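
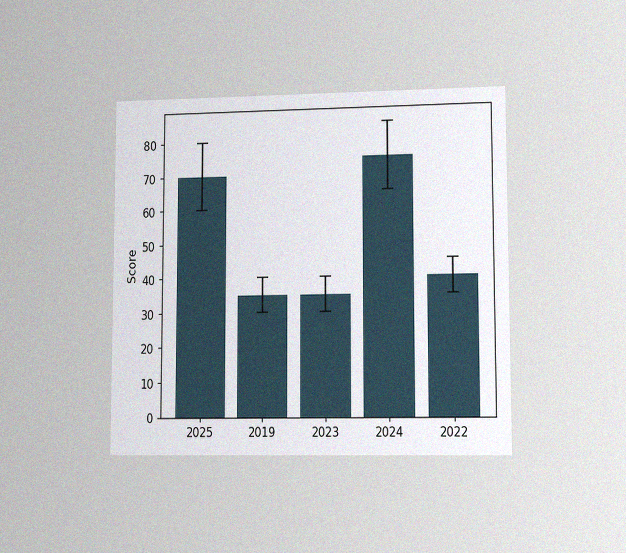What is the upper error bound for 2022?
45

The chart is viewed at a slight angle, with some photo noise. The 2022 bar's upper whisker reaches 45.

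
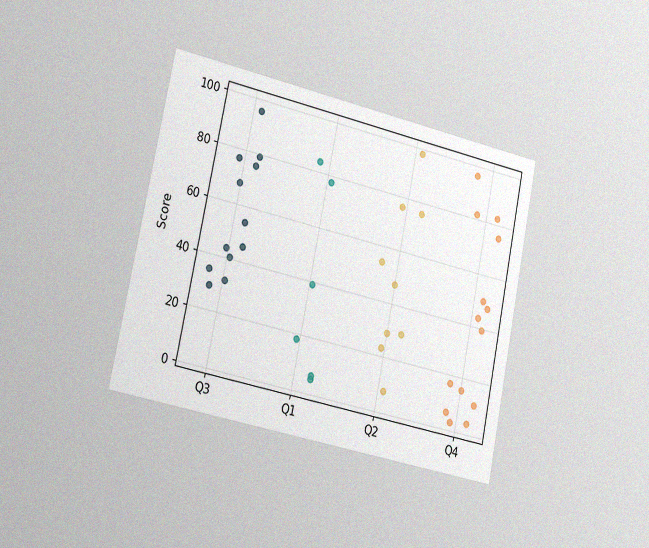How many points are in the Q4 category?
The chart is tilted about 12° clockwise and viewed slightly from the left, with some photo noise. Counting the markers in the Q4 column gives 14.

14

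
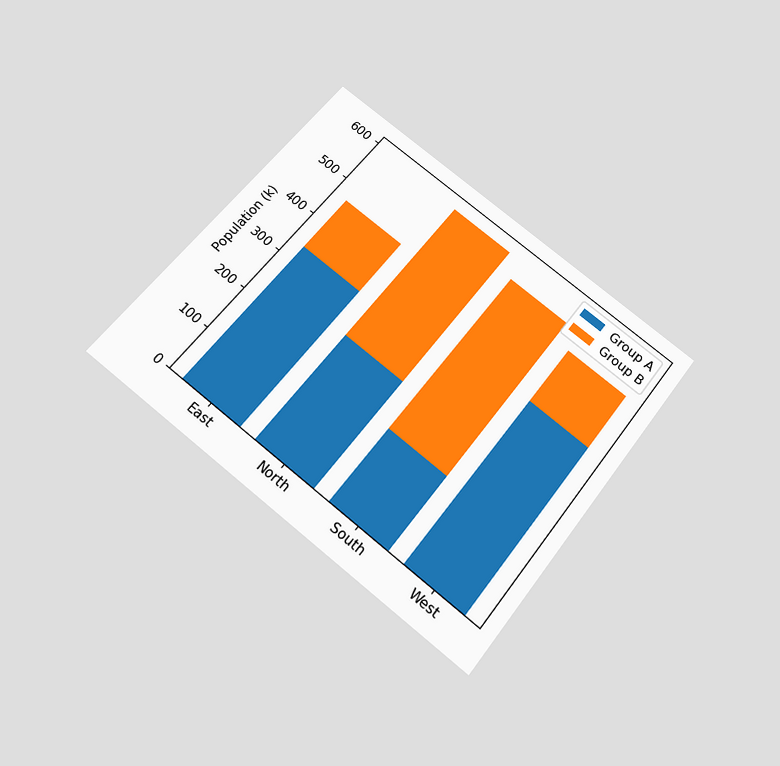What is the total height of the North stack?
588k

The chart is tilted about 38° clockwise and viewed slightly from below. The North stack's top reaches 588k on the y-axis.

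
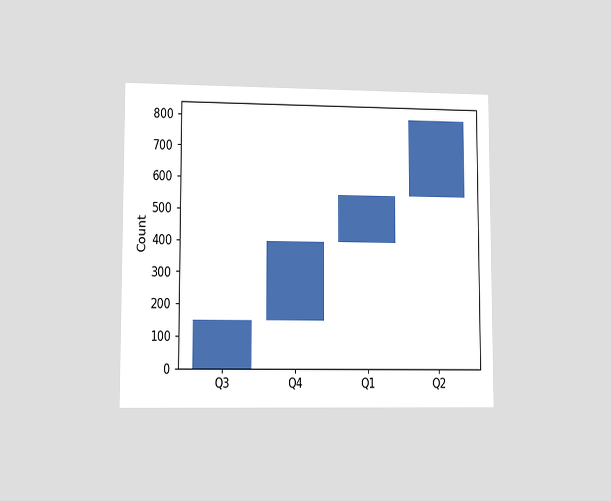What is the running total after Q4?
400

The chart is viewed at a slight angle. After Q4 the running total reaches 400.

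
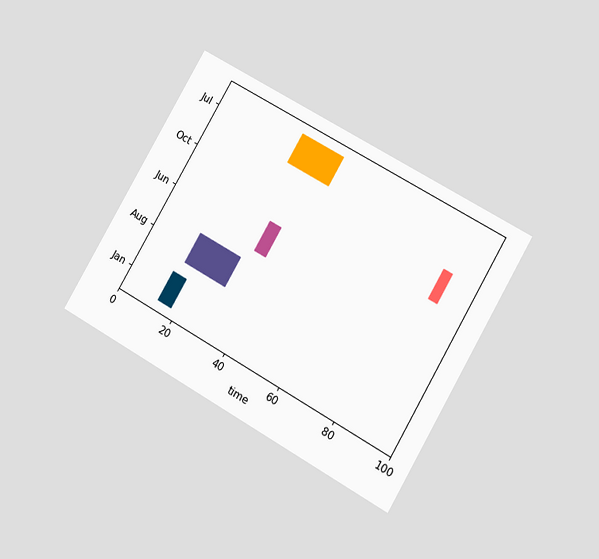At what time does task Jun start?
33

The chart is tilted about 30° clockwise and viewed at a slight angle. The Jun bar begins at t=33.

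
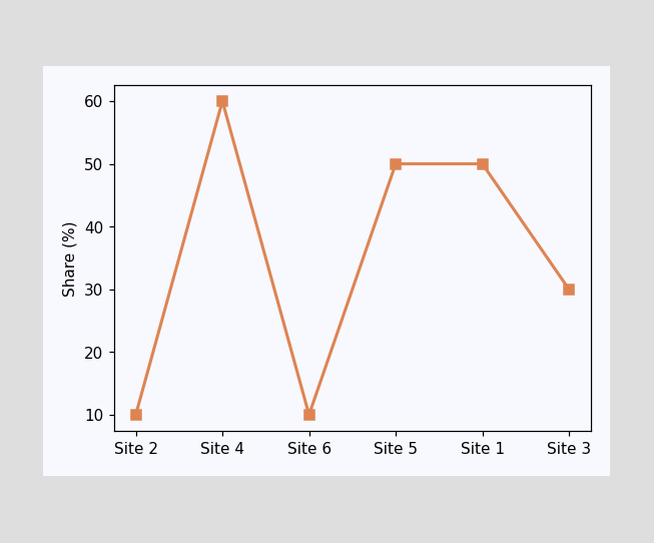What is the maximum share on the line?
The highest point is at Site 4, and reading across to the y-axis gives 60%.

60%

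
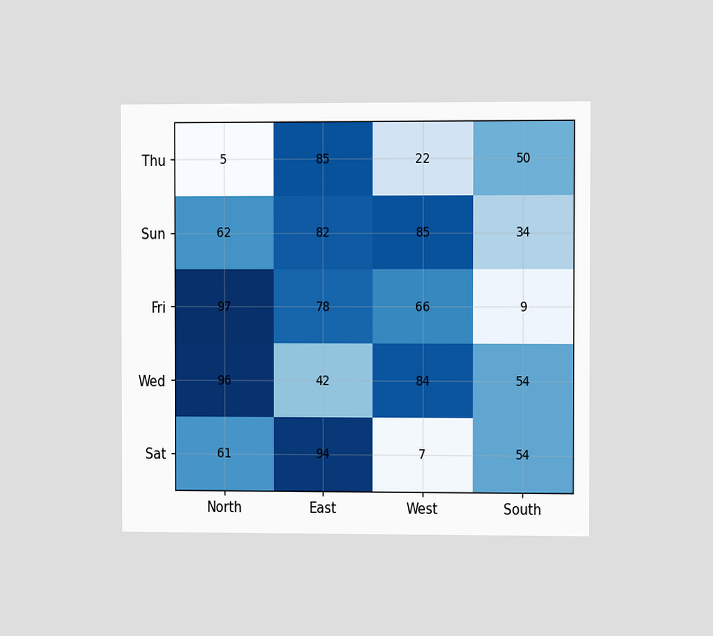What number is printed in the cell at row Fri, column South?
9

The chart is viewed slightly from the right. The (Fri, South) cell reads 9.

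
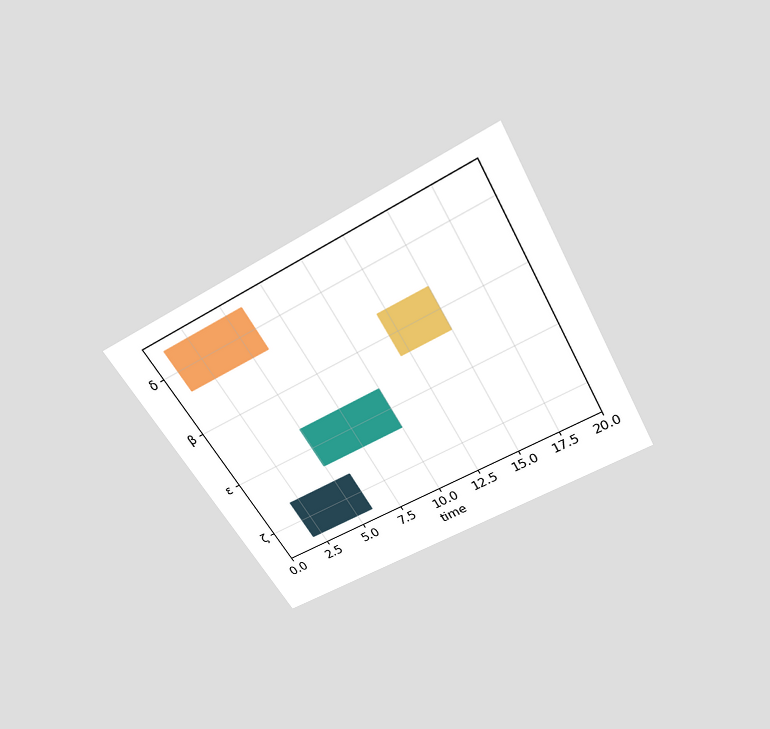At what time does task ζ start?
2

The chart is tilted about 30° counter-clockwise and viewed slightly from above. The ζ bar begins at t=2.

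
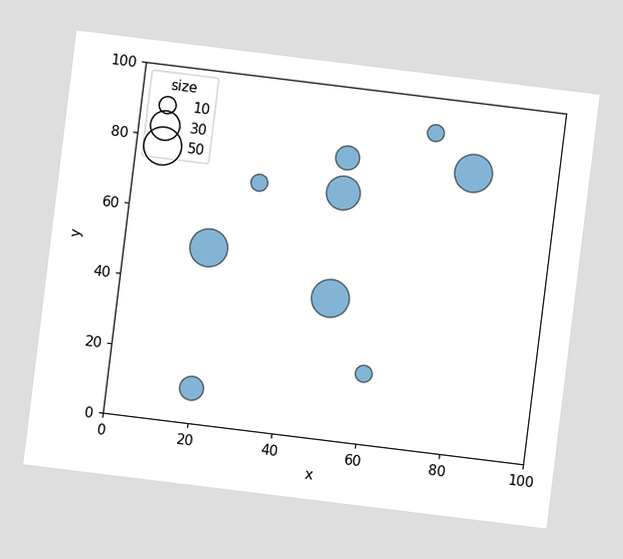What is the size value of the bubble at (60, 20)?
10

The chart is tilted about 7° clockwise. Matching the bubble at (60, 20) against the size legend gives 10.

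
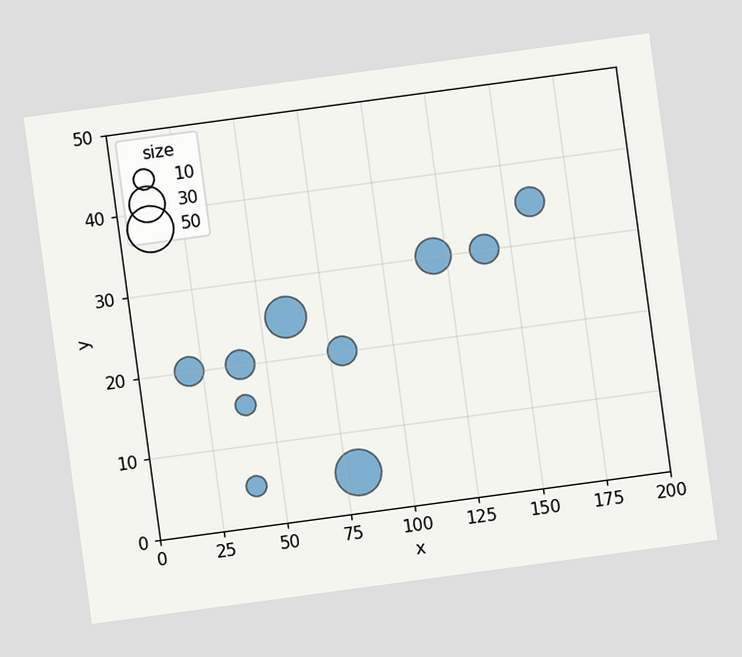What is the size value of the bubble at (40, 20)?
20

The chart is tilted about 8° counter-clockwise. Matching the bubble at (40, 20) against the size legend gives 20.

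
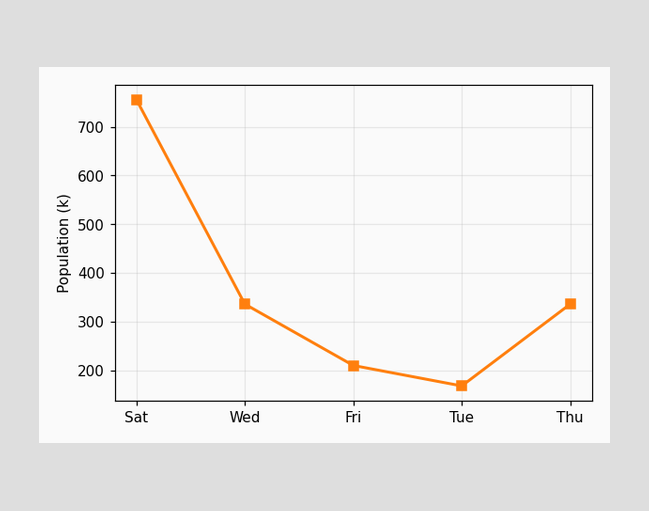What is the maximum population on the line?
The highest point is at Sat, and reading across to the y-axis gives 756k.

756k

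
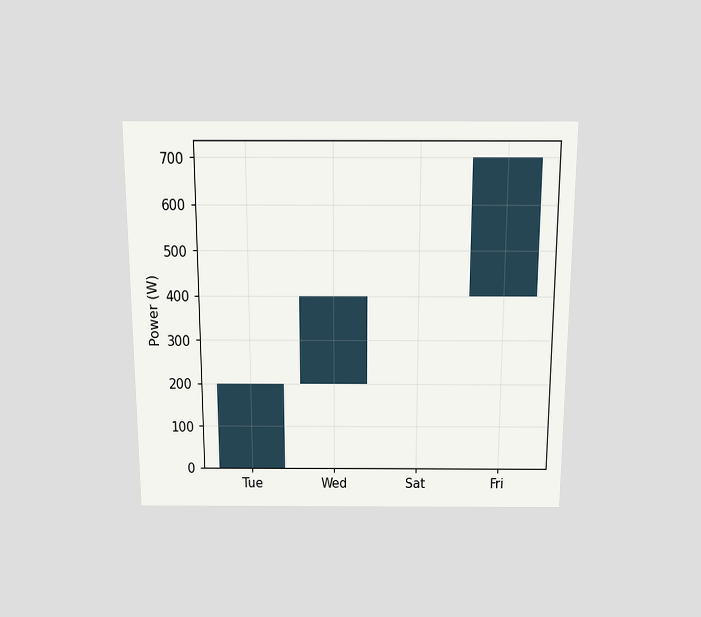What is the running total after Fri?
700W

The chart is viewed slightly from above. After Fri the running total reaches 700W.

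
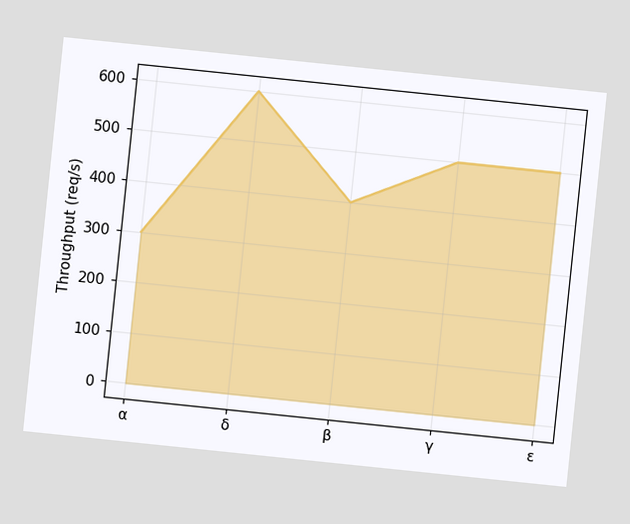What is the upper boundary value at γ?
500req/s

The chart is tilted about 6° clockwise. At γ the upper boundary is at 500req/s.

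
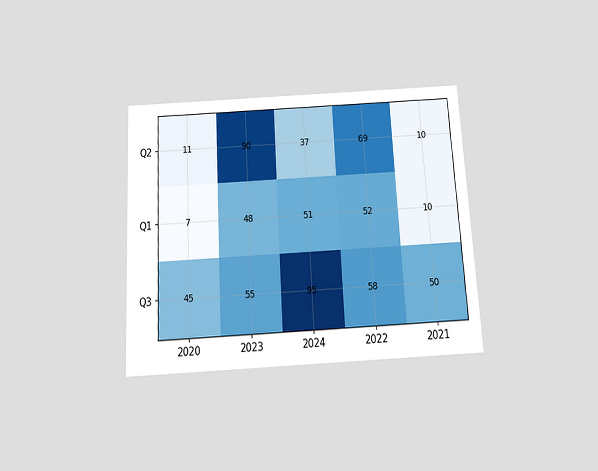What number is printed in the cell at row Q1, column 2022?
52

The chart is tilted about 3° counter-clockwise and viewed slightly from below. The (Q1, 2022) cell reads 52.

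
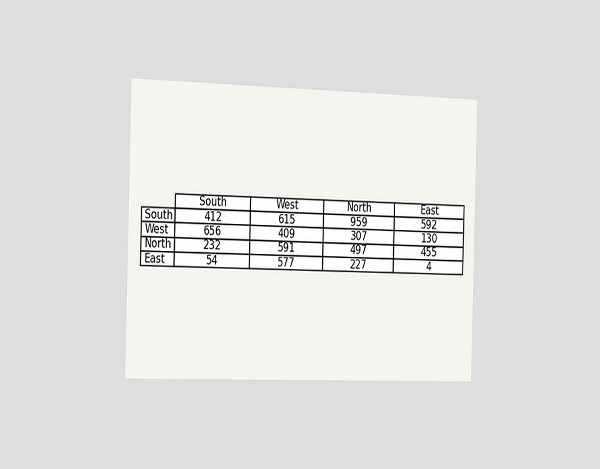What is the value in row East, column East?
4

The chart is viewed slightly from the left. The (East, East) cell reads 4.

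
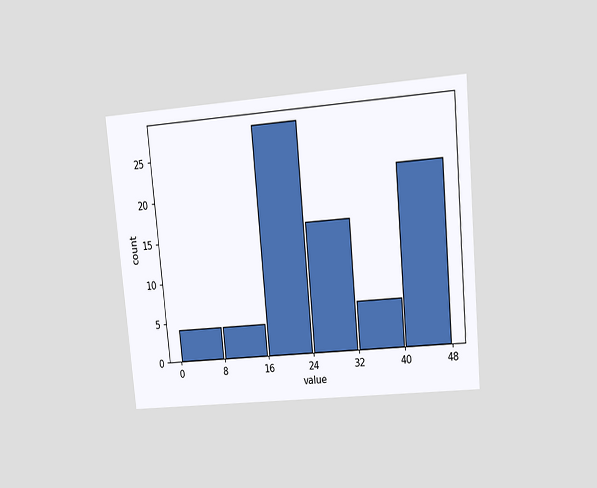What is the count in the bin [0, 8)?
The chart is tilted about 5° counter-clockwise and viewed at a slight angle. The [0, 8) bin has height 4.

4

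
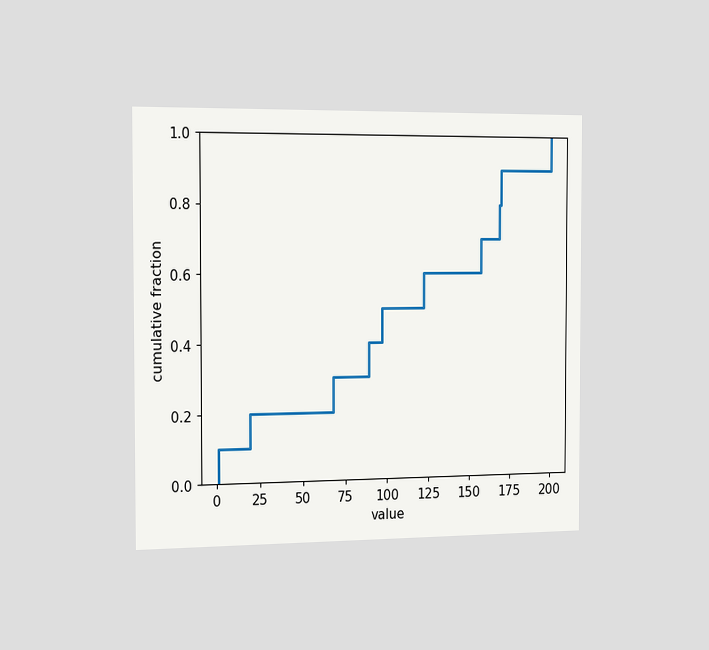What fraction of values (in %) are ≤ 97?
The chart is viewed slightly from the left. At x=97 the ECDF step is at 50%.

50%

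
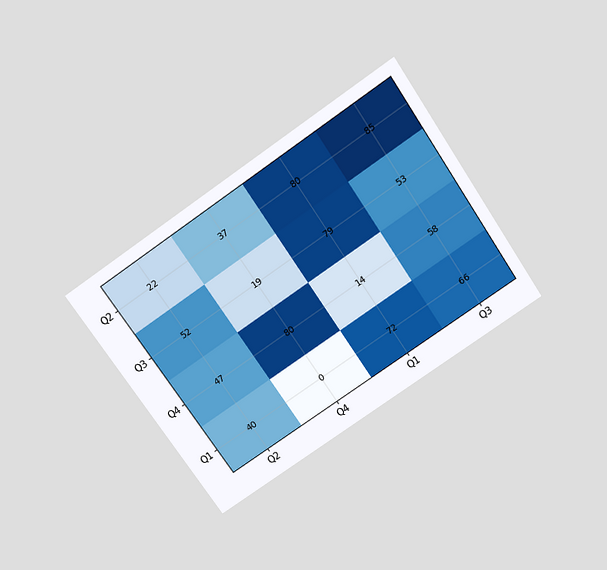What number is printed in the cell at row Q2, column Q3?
85

The chart is tilted about 34° counter-clockwise and viewed slightly from above. The (Q2, Q3) cell reads 85.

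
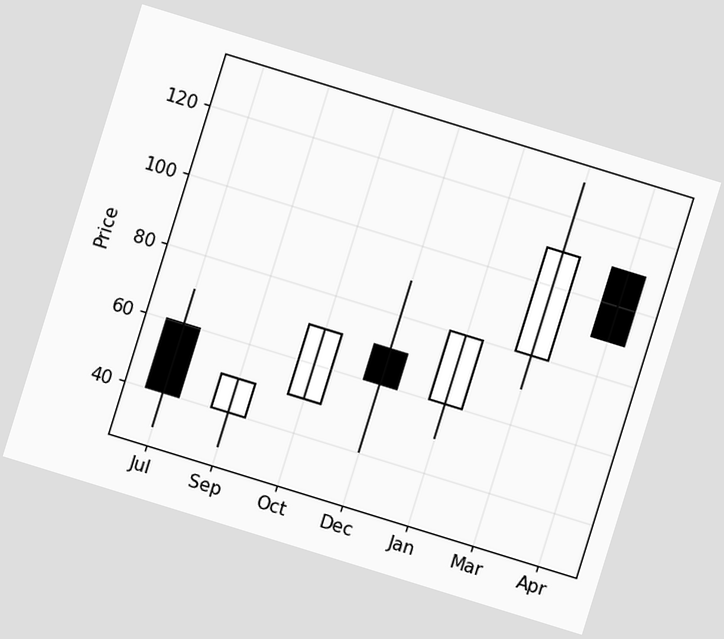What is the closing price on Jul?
The chart is tilted about 17° clockwise. The Jul candle closes at 40.

40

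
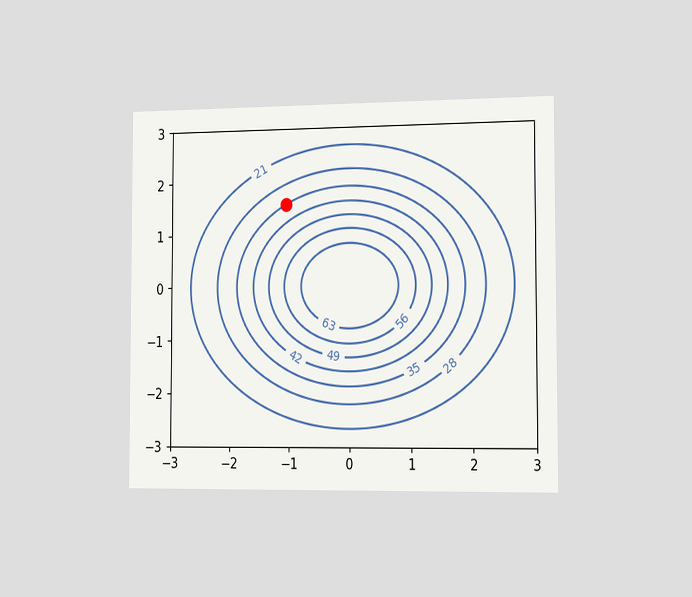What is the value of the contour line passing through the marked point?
35

The chart is viewed slightly from the right. The marked point sits on the contour labelled 35.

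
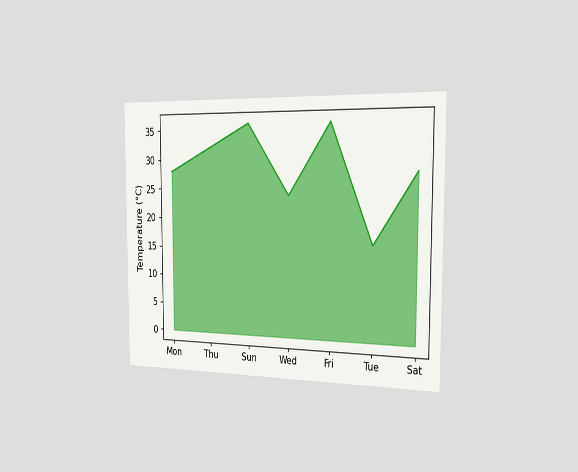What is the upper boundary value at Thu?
The chart is viewed slightly from the right. At Thu the upper boundary is at 32°C.

32°C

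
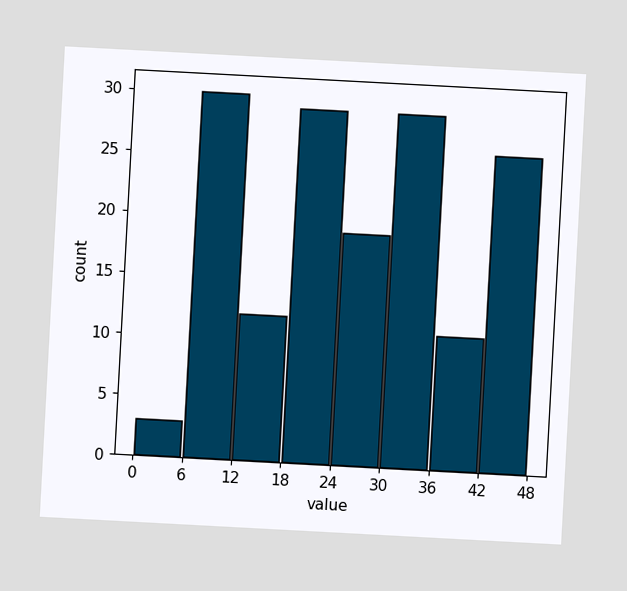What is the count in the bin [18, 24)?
29

The chart is tilted about 3° clockwise. The [18, 24) bin has height 29.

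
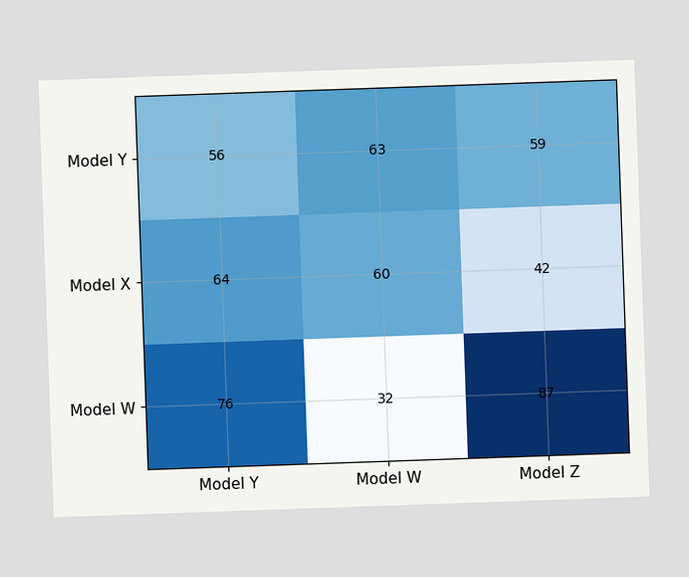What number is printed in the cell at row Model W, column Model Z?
87

The (Model W, Model Z) cell reads 87.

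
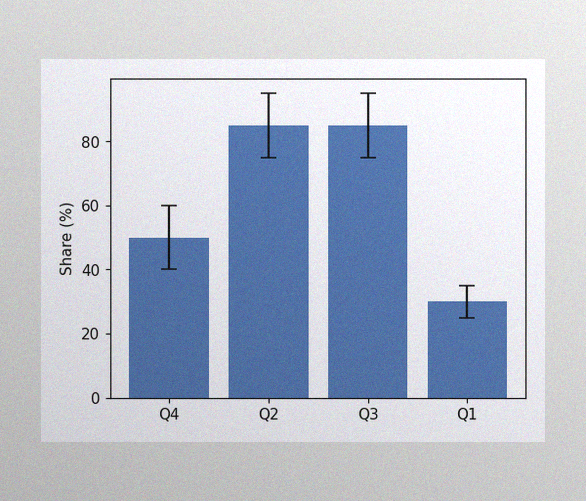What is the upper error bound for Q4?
The image has some photo noise and uneven lighting. The Q4 bar's upper whisker reaches 60%.

60%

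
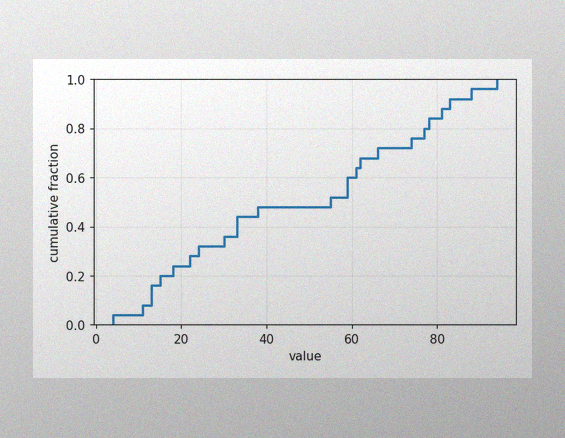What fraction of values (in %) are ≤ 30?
36%

The image has some photo noise and uneven lighting. At x=30 the ECDF step is at 36%.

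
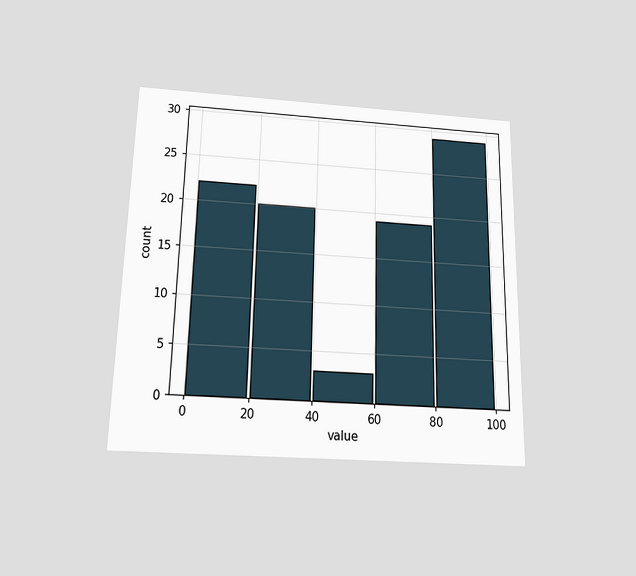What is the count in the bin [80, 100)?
The chart is viewed slightly from below. The [80, 100) bin has height 29.

29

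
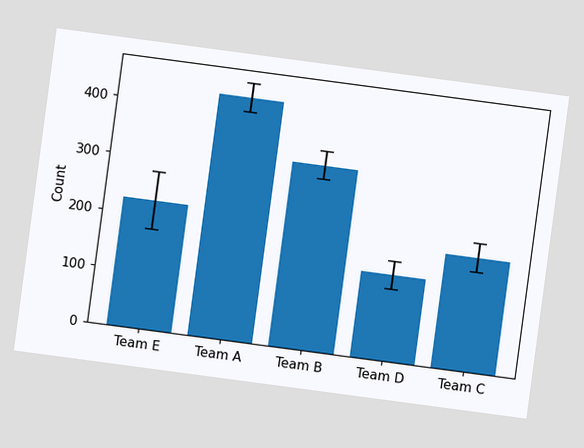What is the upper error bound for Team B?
The chart is tilted about 8° clockwise. The Team B bar's upper whisker reaches 350.

350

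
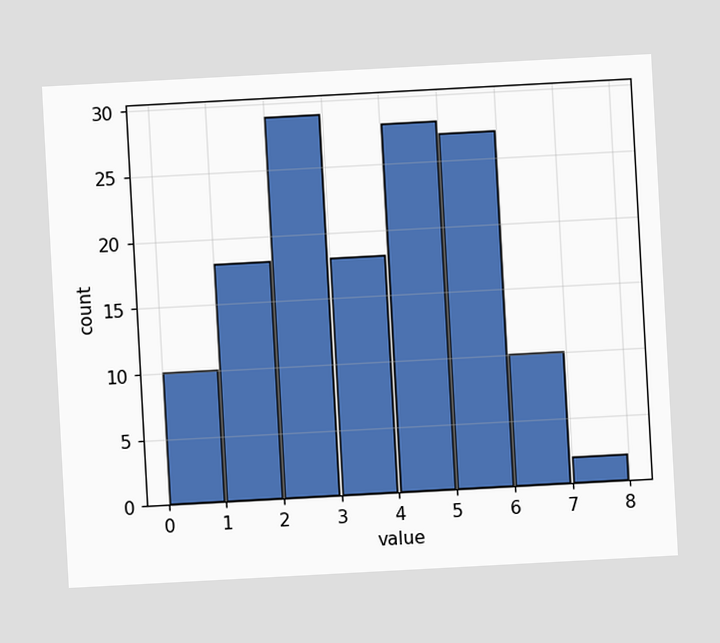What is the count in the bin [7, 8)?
2

The chart is tilted about 3° counter-clockwise. The [7, 8) bin has height 2.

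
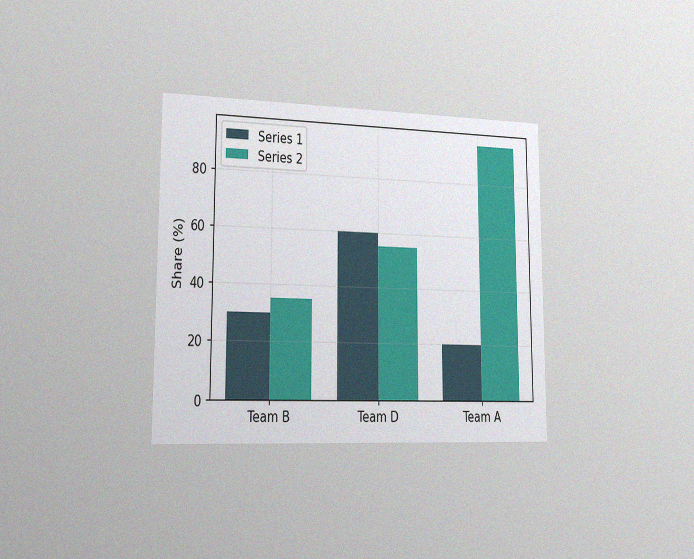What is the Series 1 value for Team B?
30%

The chart is viewed slightly from the left, with some photo noise. The Series 1 bar at Team B reaches 30% on the y-axis.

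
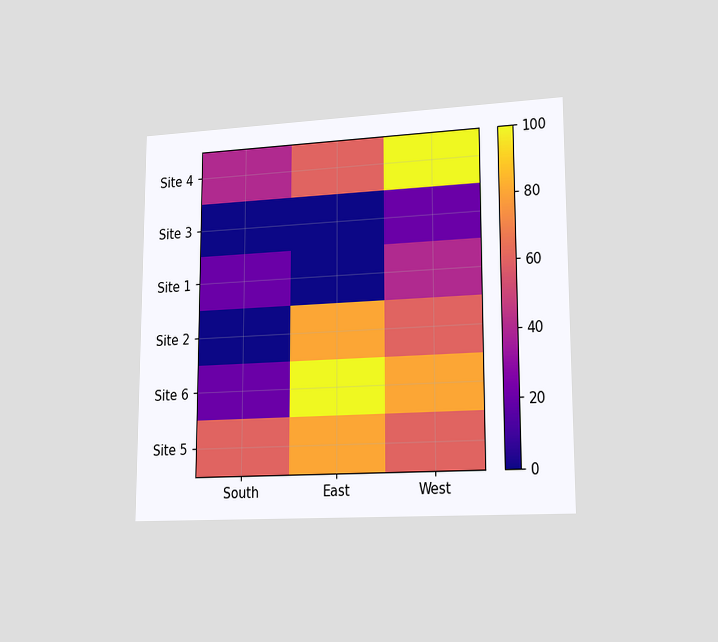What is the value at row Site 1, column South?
20

The chart is viewed slightly from the right. Matching cell (Site 1, South) against the colorbar gives 20.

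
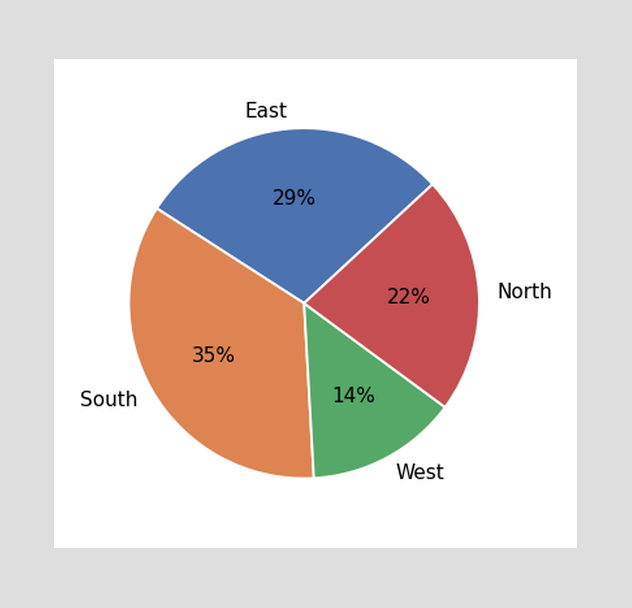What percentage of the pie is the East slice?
29%

The East slice takes up 29% of the pie.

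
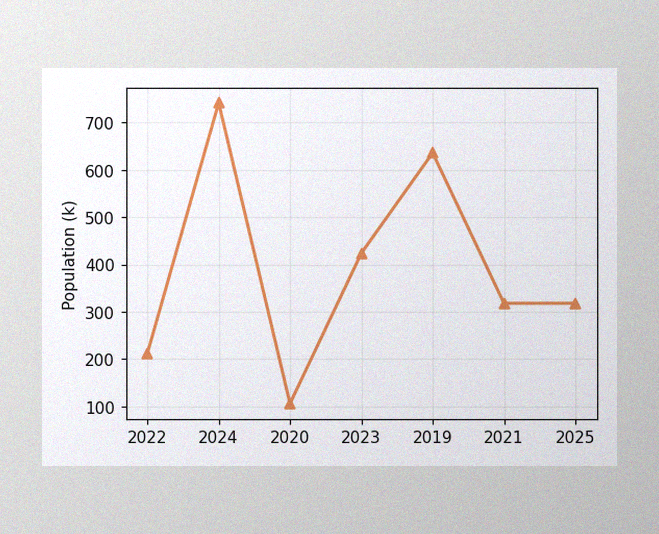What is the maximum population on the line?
The image has some photo noise and uneven lighting. The highest point is at 2024, and reading across to the y-axis gives 742k.

742k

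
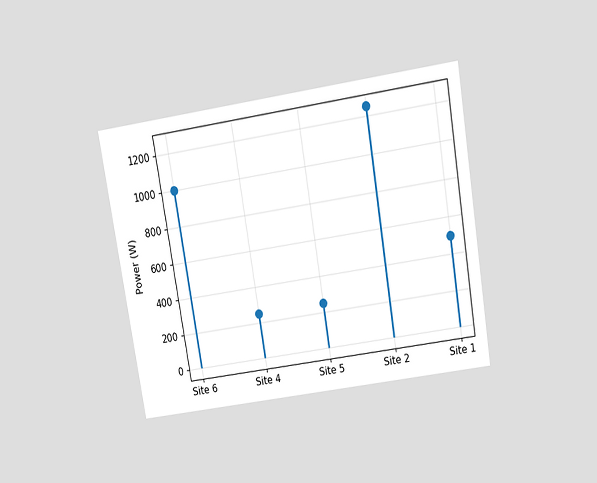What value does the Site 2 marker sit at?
The chart is tilted about 10° counter-clockwise and viewed slightly from above. The Site 2 marker sits at 1250W.

1250W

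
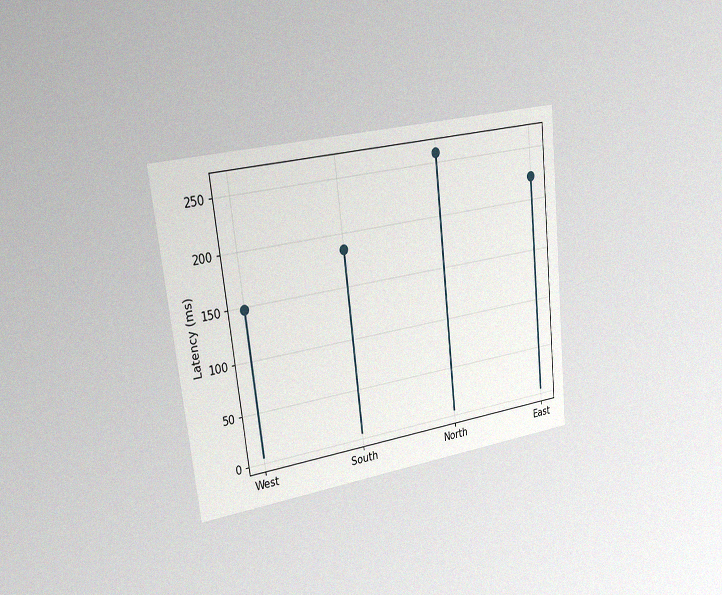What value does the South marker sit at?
185ms

The chart is tilted about 7° counter-clockwise and viewed slightly from the left, with some photo noise. The South marker sits at 185ms.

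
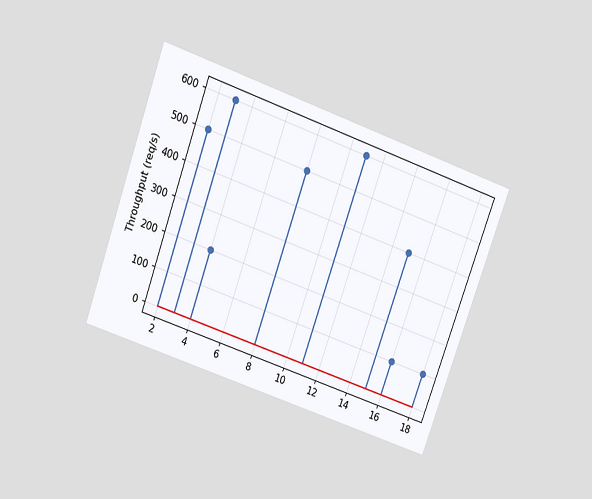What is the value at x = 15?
400req/s

The chart is tilted about 20° clockwise and viewed slightly from above. The stem at x=15 reaches 400req/s.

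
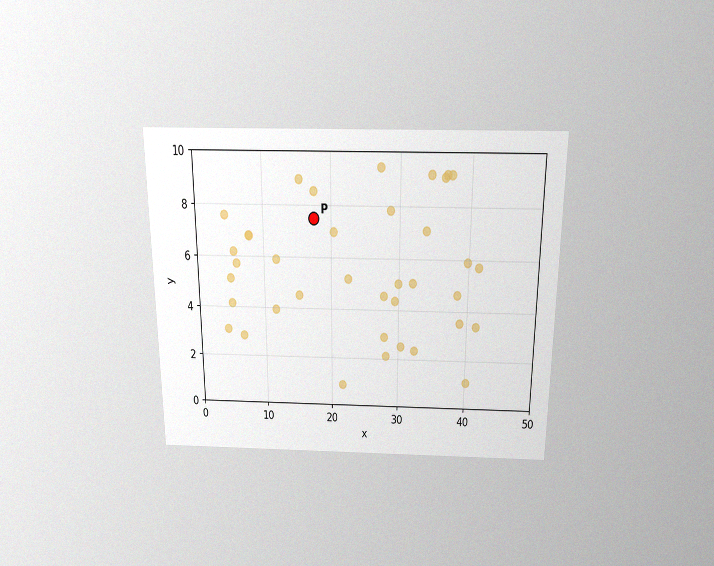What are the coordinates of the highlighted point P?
(17.5, 7.5)

The chart is viewed slightly from above, with some photo noise. Following the gridlines from P to each axis, P sits at (17.5, 7.5).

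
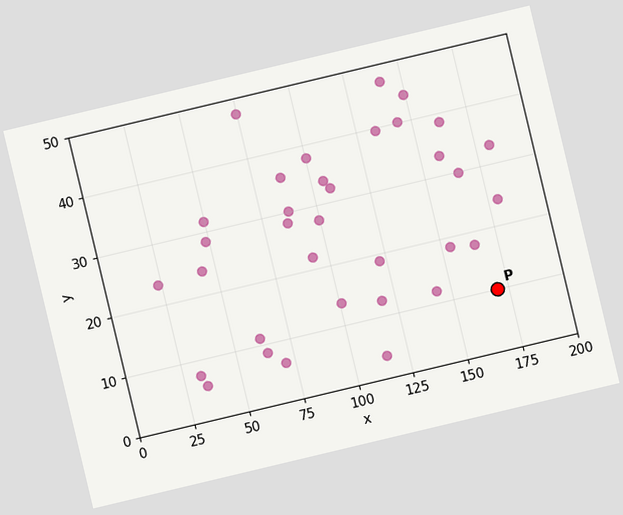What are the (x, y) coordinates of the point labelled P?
The chart is tilted about 13° counter-clockwise. Following the gridlines from P to each axis, P sits at (170, 10).

(170, 10)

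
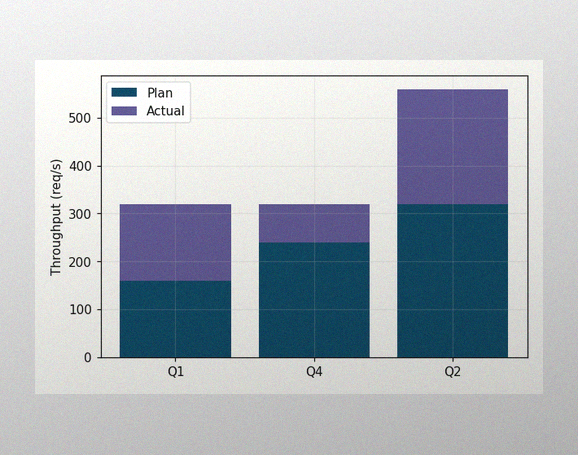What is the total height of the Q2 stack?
The image has some photo noise and uneven lighting. The Q2 stack's top reaches 560req/s on the y-axis.

560req/s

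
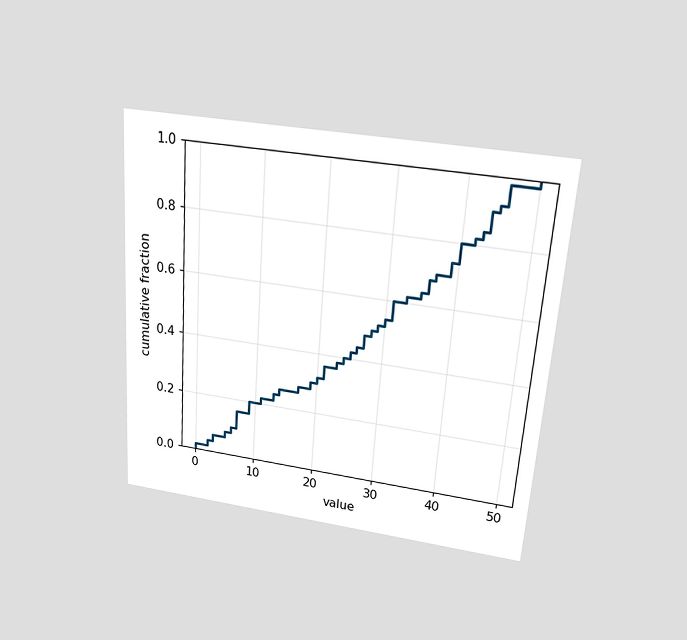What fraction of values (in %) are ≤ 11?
The chart is tilted about 4° clockwise and viewed slightly from above. At x=11 the ECDF step is at 22%.

22%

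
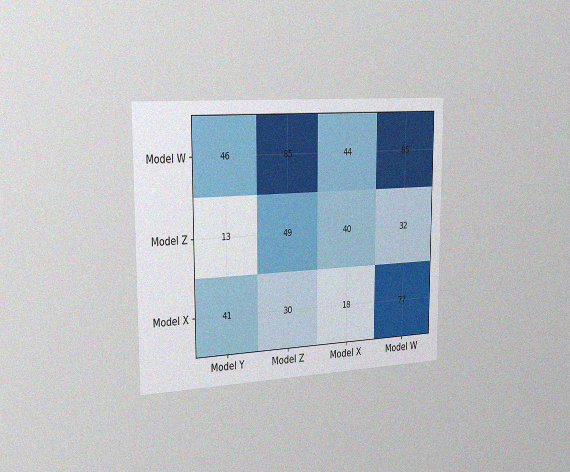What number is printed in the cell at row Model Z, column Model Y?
The chart is viewed slightly from the left, with some photo noise. The (Model Z, Model Y) cell reads 13.

13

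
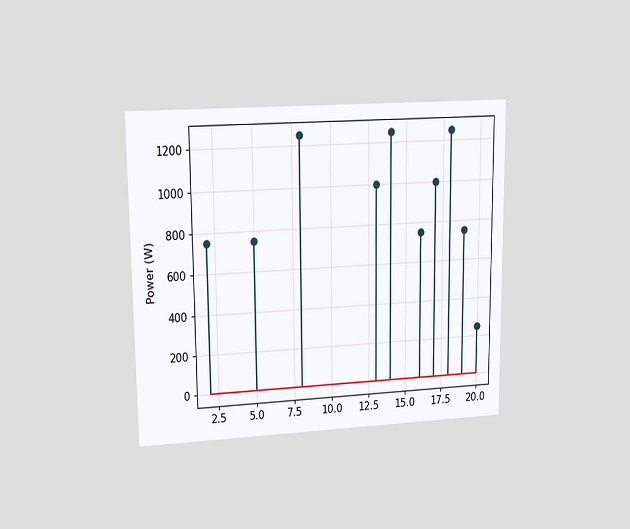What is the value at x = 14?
1250W

The chart is viewed at a slight angle. The stem at x=14 reaches 1250W.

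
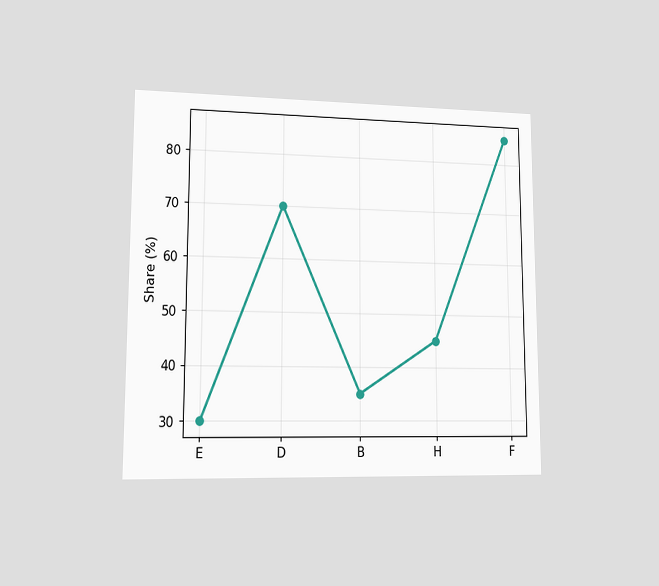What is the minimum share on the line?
The chart is viewed at a slight angle. The lowest point is at E, and reading across to the y-axis gives 30%.

30%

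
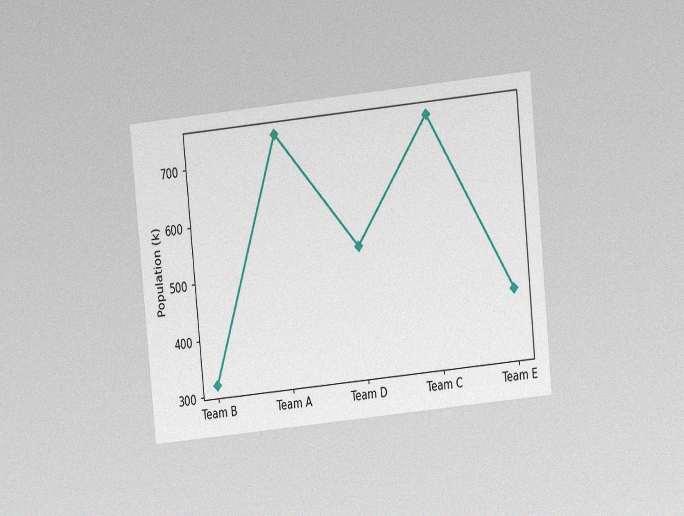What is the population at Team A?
The chart is tilted about 6° counter-clockwise and viewed at a slight angle, with some photo noise. At Team A, the line is at 742k.

742k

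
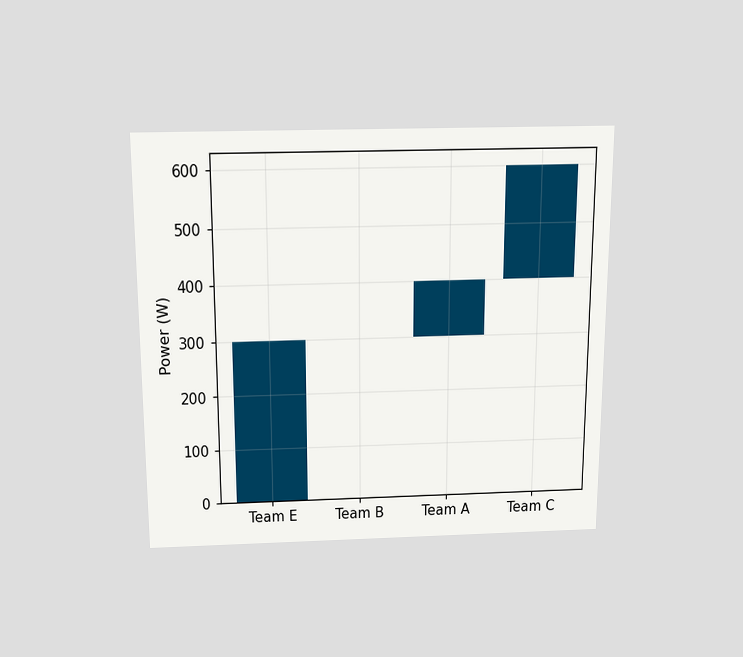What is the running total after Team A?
The chart is viewed slightly from above. After Team A the running total reaches 400W.

400W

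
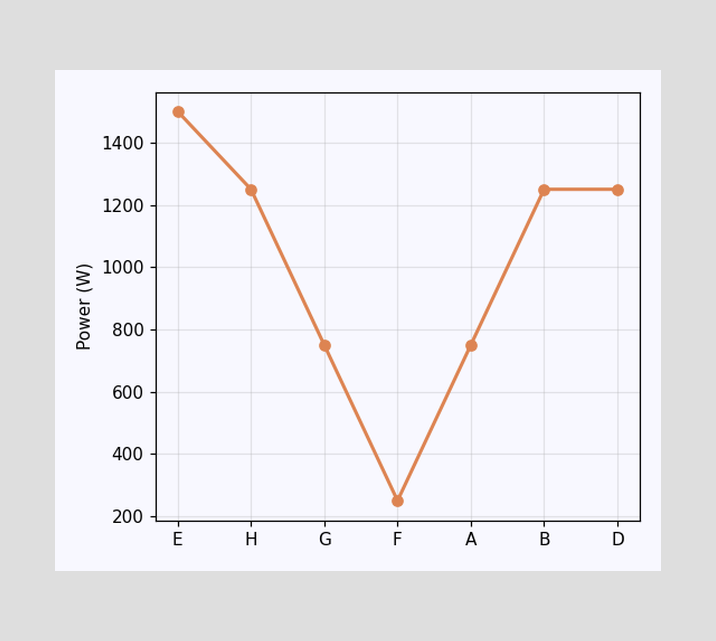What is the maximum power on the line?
1500W

The highest point is at E, and reading across to the y-axis gives 1500W.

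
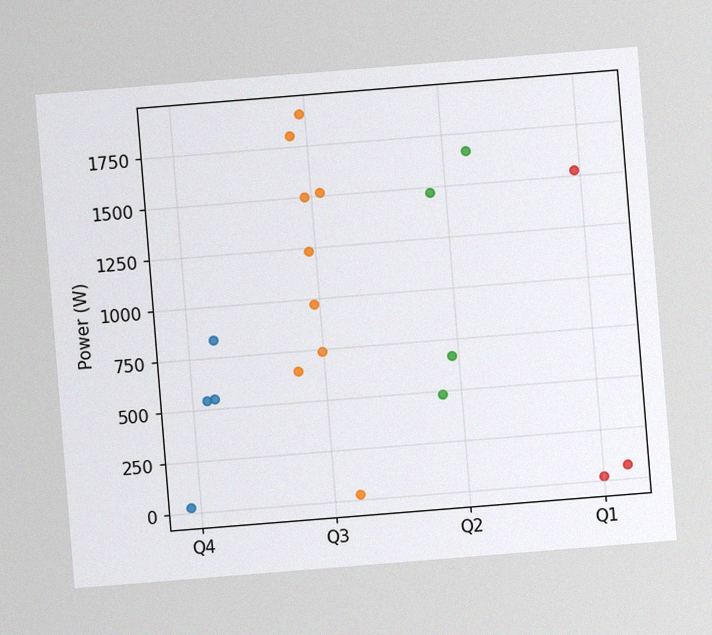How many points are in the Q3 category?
9

The chart is tilted about 5° counter-clockwise, with some photo noise. Counting the markers in the Q3 column gives 9.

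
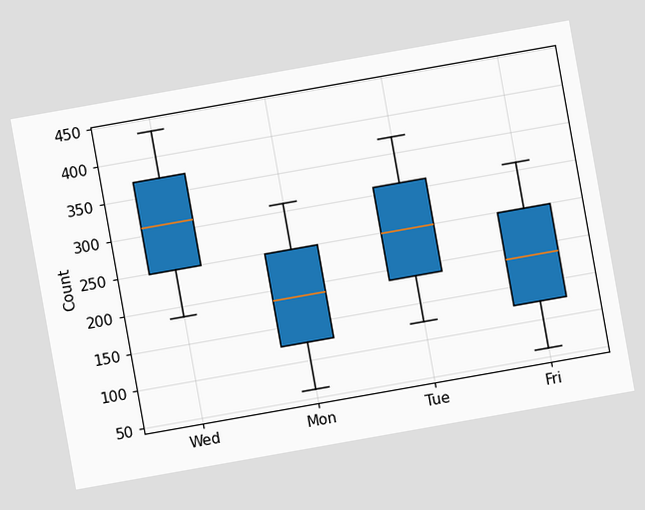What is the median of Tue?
248

The chart is tilted about 10° counter-clockwise. The median line in the Tue box sits at 248.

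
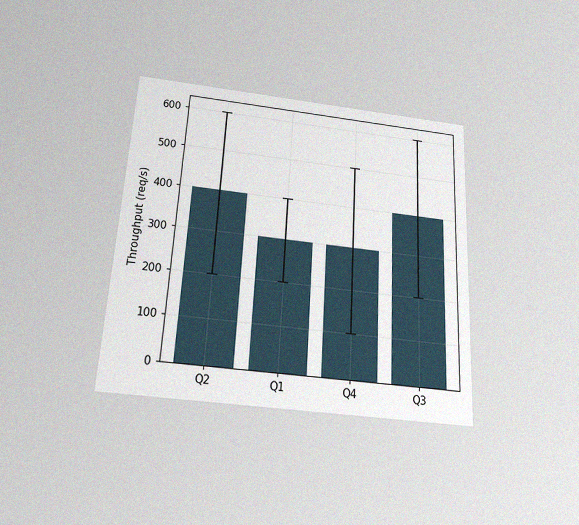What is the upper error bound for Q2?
600req/s

The chart is tilted about 3° clockwise and viewed slightly from below, with some photo noise. The Q2 bar's upper whisker reaches 600req/s.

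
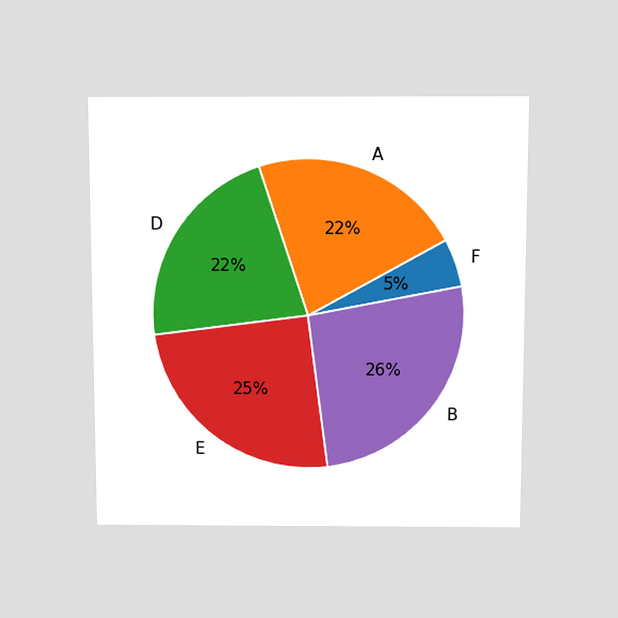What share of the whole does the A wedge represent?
22%

The chart is viewed slightly from above. The A slice takes up 22% of the pie.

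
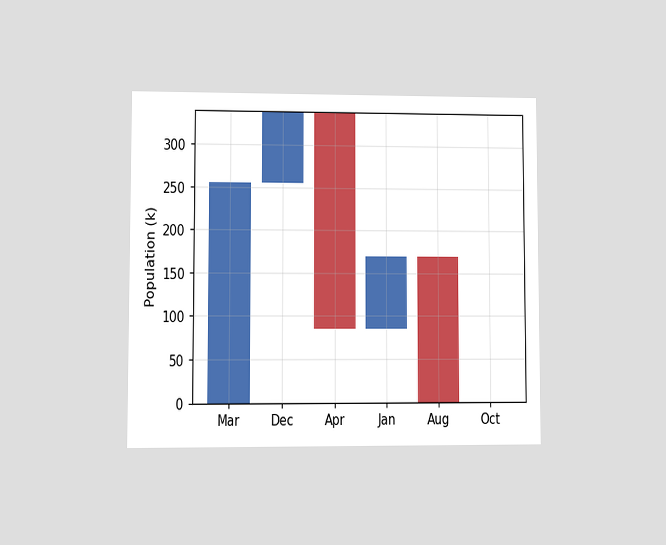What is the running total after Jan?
170k

The chart is viewed at a slight angle. After Jan the running total reaches 170k.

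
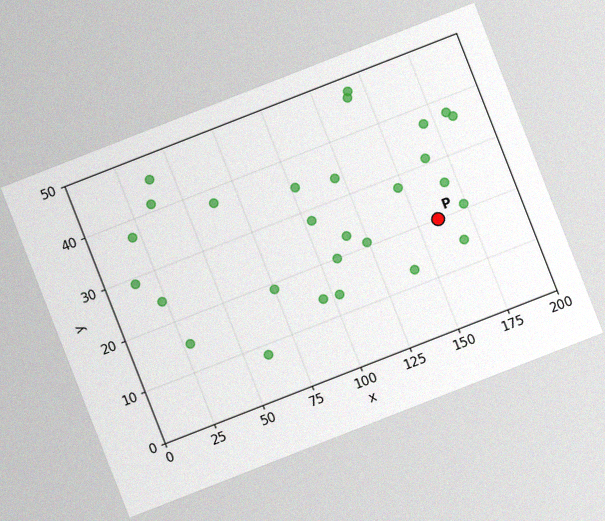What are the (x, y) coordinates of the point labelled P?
The chart is tilted about 21° counter-clockwise, with some photo noise. Following the gridlines from P to each axis, P sits at (160, 20).

(160, 20)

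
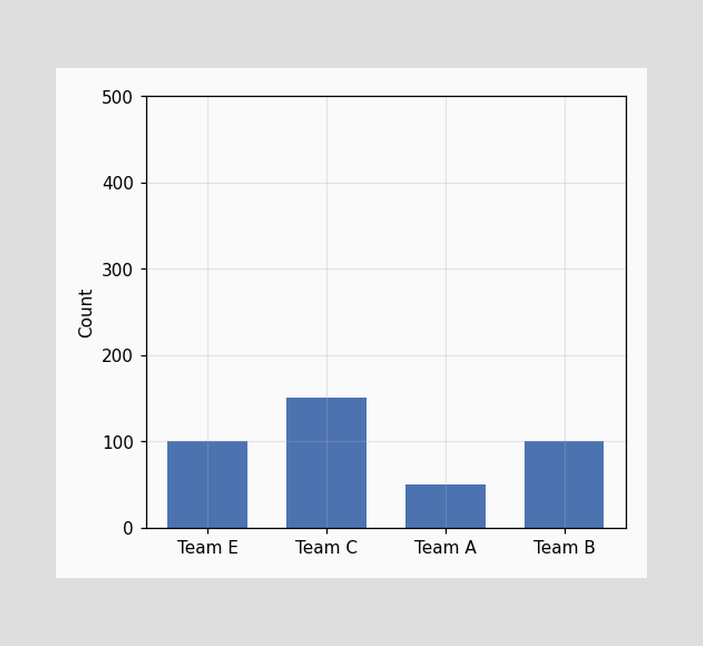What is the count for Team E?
Reading along the chart's y-axis, the Team E bar reaches 100.

100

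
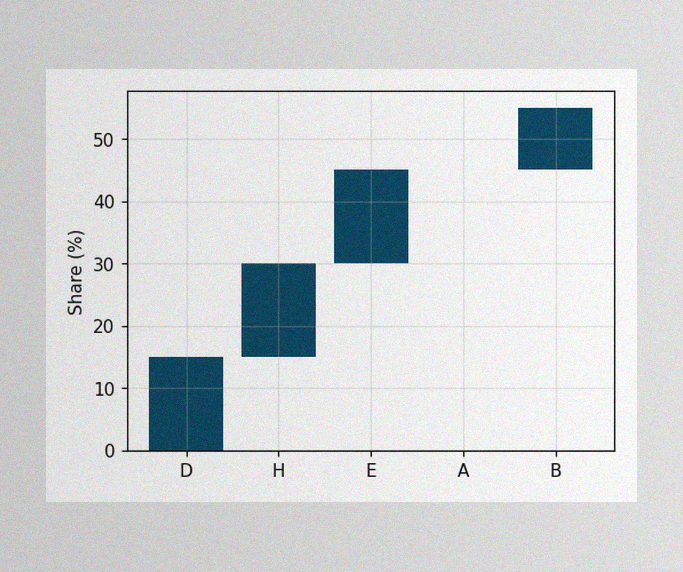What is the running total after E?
The image has some photo noise and uneven lighting. After E the running total reaches 45%.

45%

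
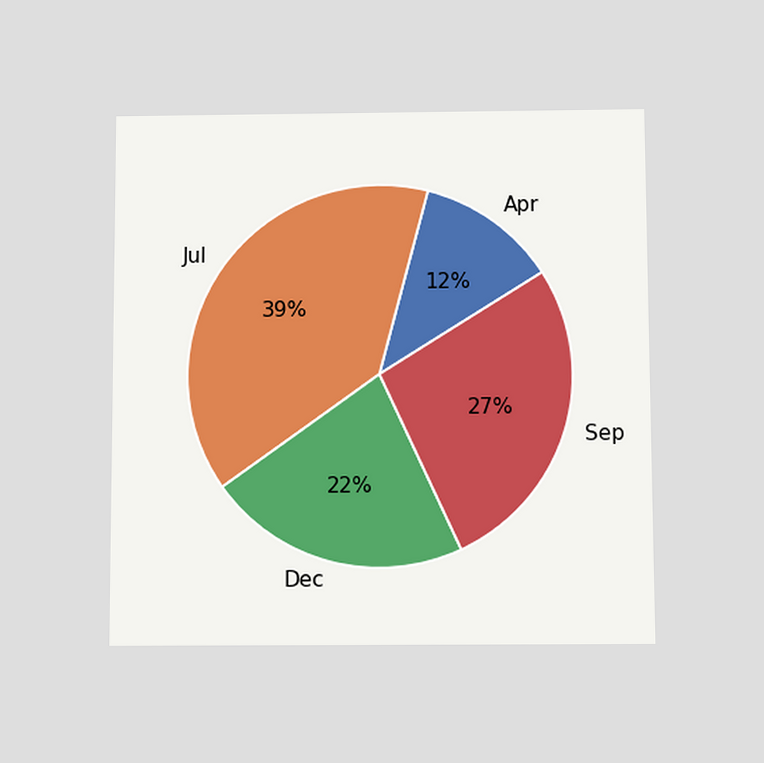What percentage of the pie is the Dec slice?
The chart is viewed slightly from below. The Dec slice takes up 22% of the pie.

22%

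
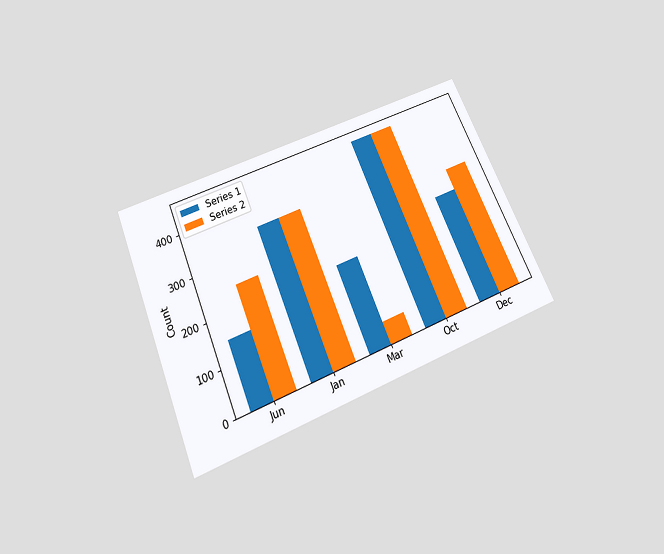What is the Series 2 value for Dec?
300

The chart is tilted about 23° counter-clockwise and viewed slightly from below. The Series 2 bar at Dec reaches 300 on the y-axis.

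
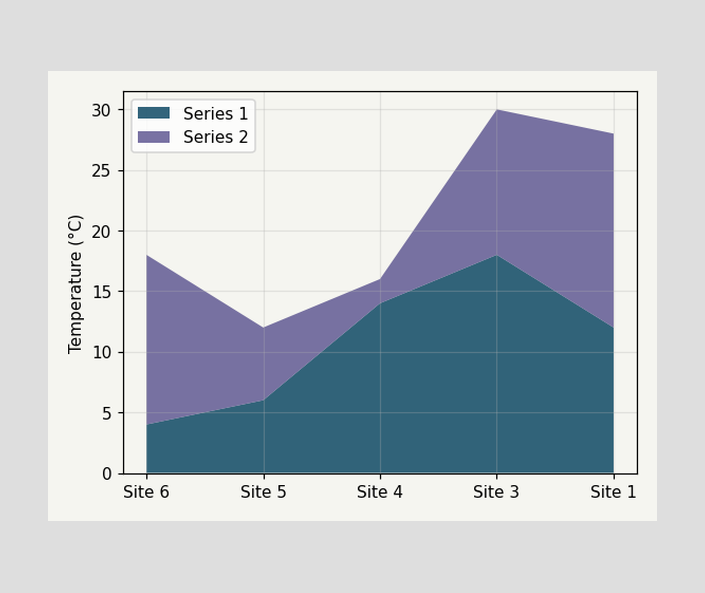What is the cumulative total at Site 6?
18°C

The stacked total at Site 6 reaches 18°C.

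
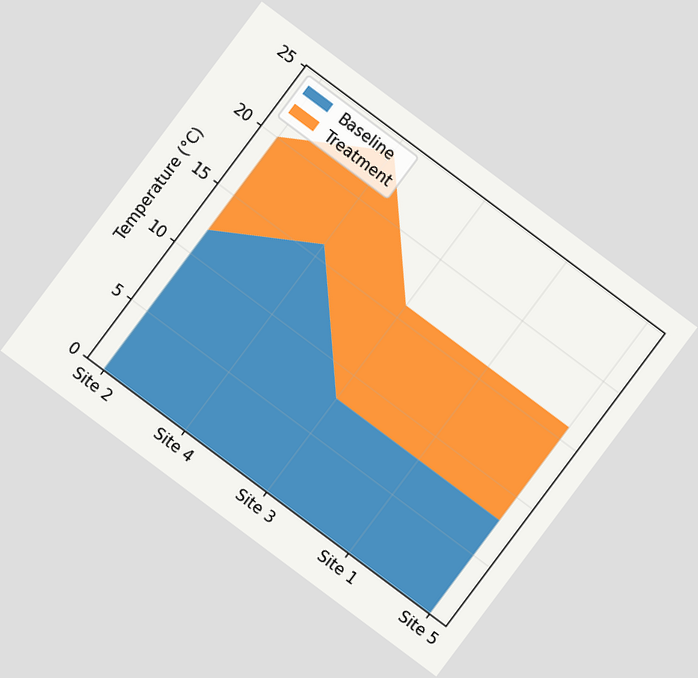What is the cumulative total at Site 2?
The chart is tilted about 37° clockwise. The stacked total at Site 2 reaches 20°C.

20°C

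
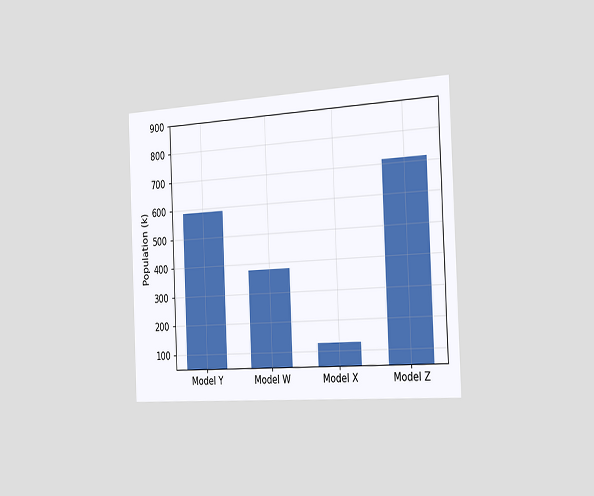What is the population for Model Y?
The chart is tilted about 2° counter-clockwise and viewed slightly from the right. Reading along the chart's y-axis, the Model Y bar reaches 588k.

588k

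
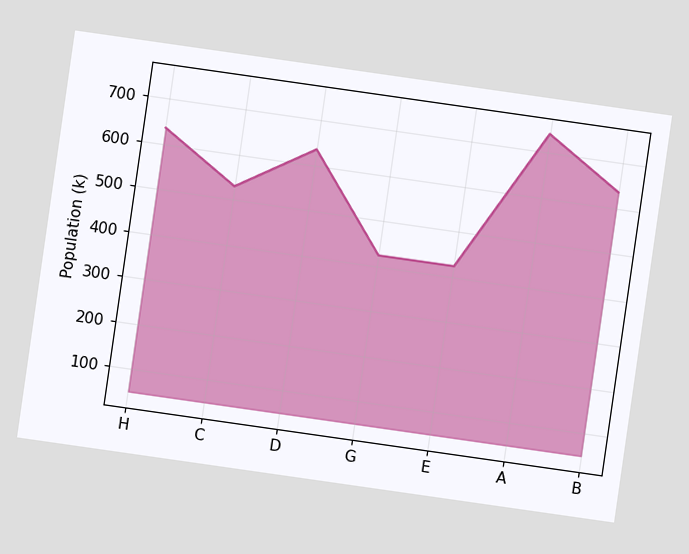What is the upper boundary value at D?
636k

The chart is tilted about 8° clockwise. At D the upper boundary is at 636k.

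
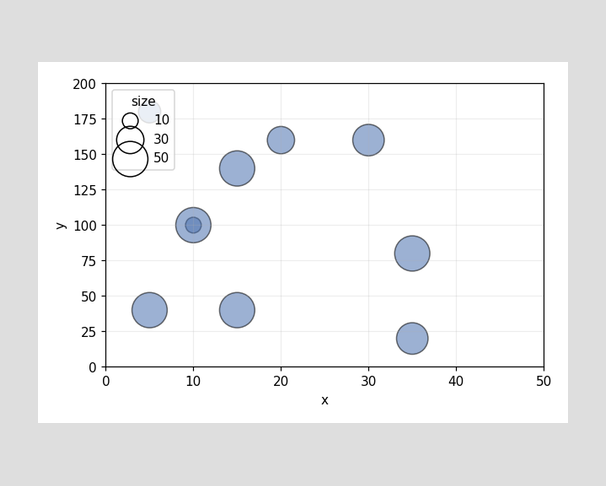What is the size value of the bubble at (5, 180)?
20

Matching the bubble at (5, 180) against the size legend gives 20.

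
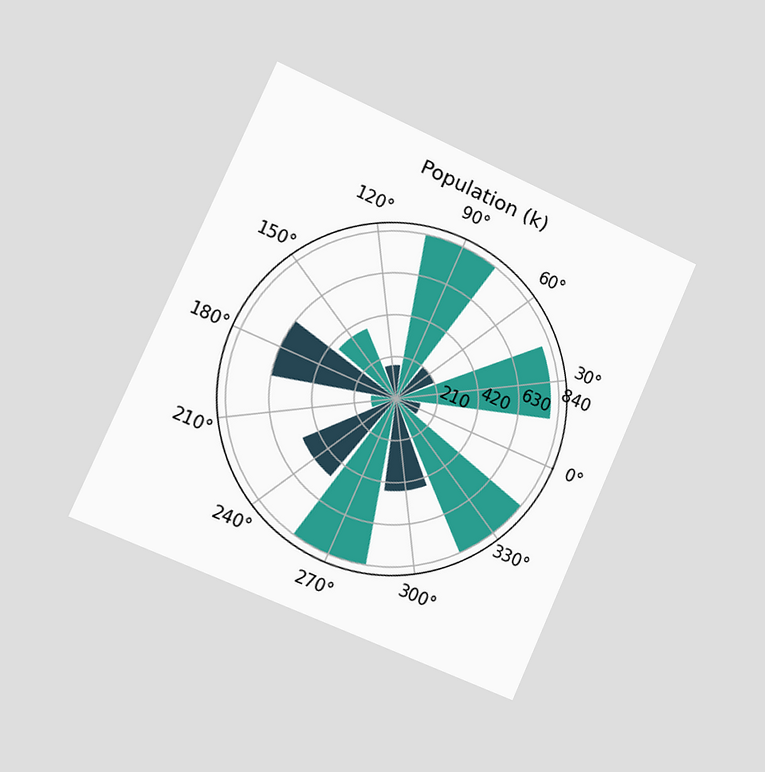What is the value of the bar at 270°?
The chart is tilted about 24° clockwise and viewed slightly from the left. The bar at 270° reaches 840k on the radial axis.

840k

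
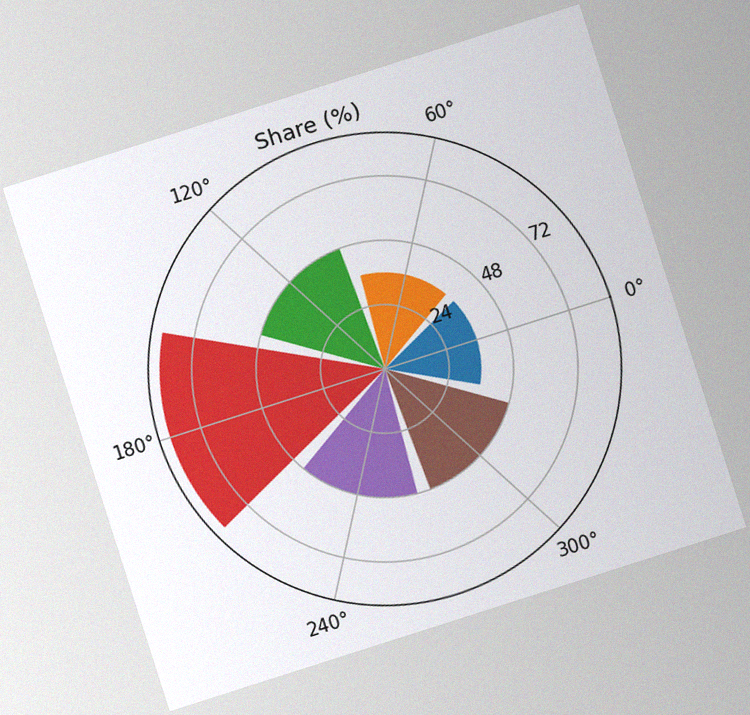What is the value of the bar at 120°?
The chart is tilted about 18° counter-clockwise, with some photo noise. The bar at 120° reaches 48% on the radial axis.

48%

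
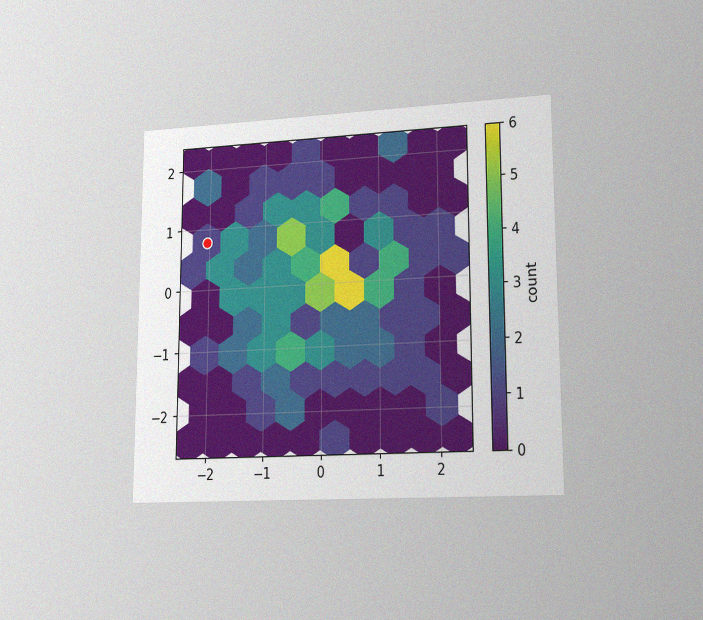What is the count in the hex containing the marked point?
The chart is viewed slightly from the right, with some photo noise. The marked hex reads 1 on the colorbar.

1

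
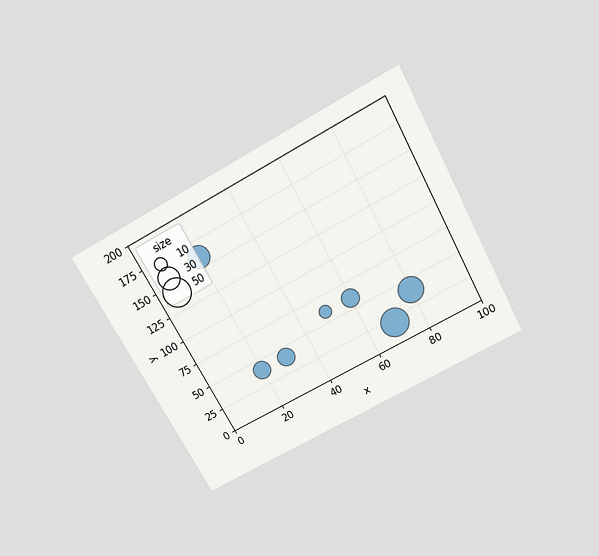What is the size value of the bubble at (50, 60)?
10

The chart is tilted about 29° counter-clockwise and viewed slightly from above. Matching the bubble at (50, 60) against the size legend gives 10.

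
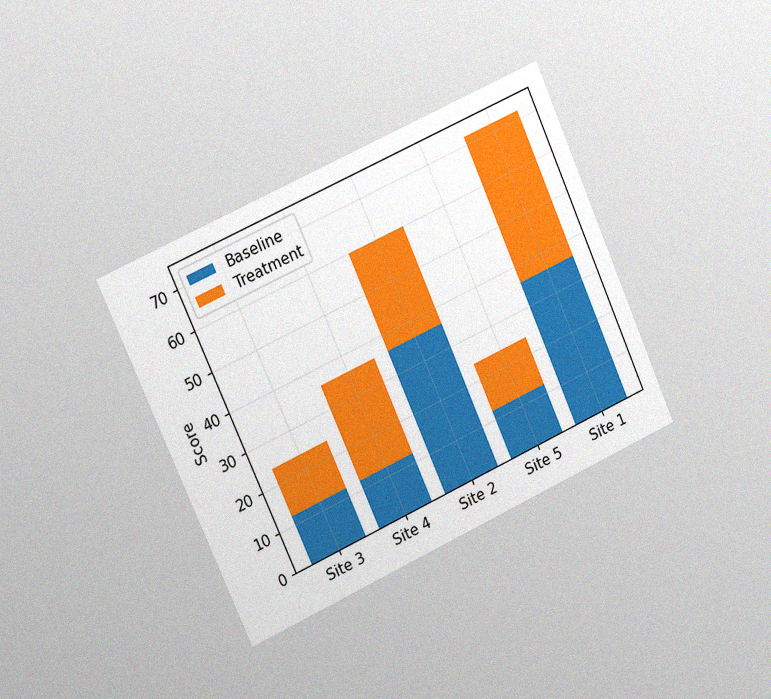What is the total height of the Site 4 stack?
36

The chart is tilted about 24° counter-clockwise and viewed slightly from the left, with some photo noise. The Site 4 stack's top reaches 36 on the y-axis.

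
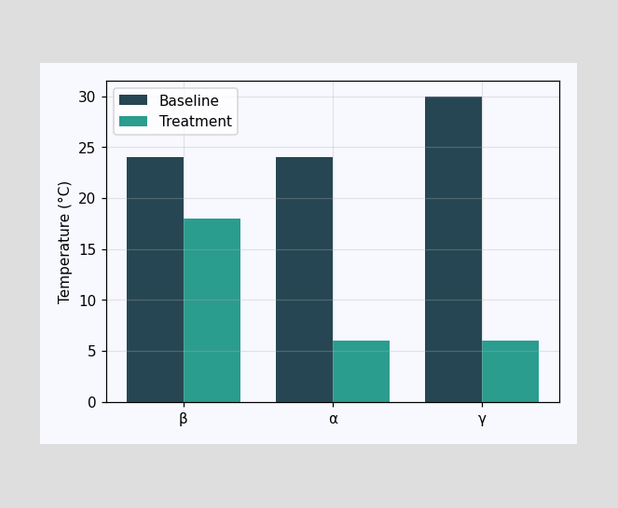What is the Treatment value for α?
The Treatment bar at α reaches 6°C on the y-axis.

6°C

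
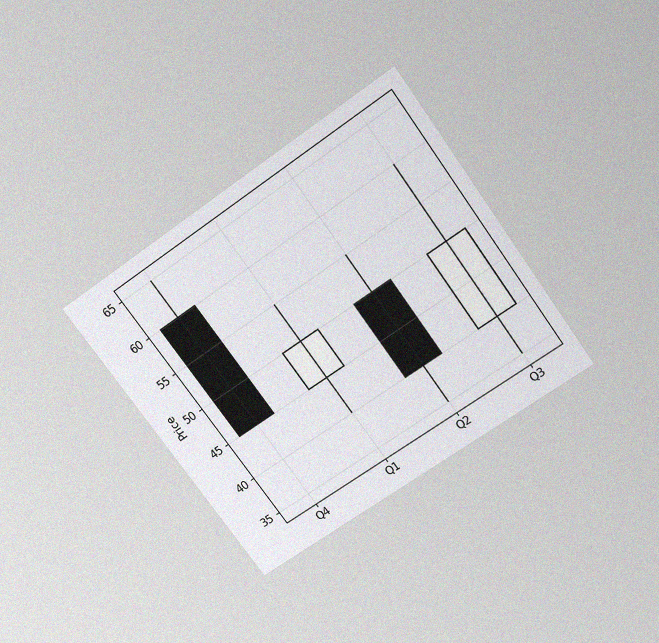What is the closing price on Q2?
40

The chart is tilted about 36° counter-clockwise and viewed slightly from above, with some photo noise. The Q2 candle closes at 40.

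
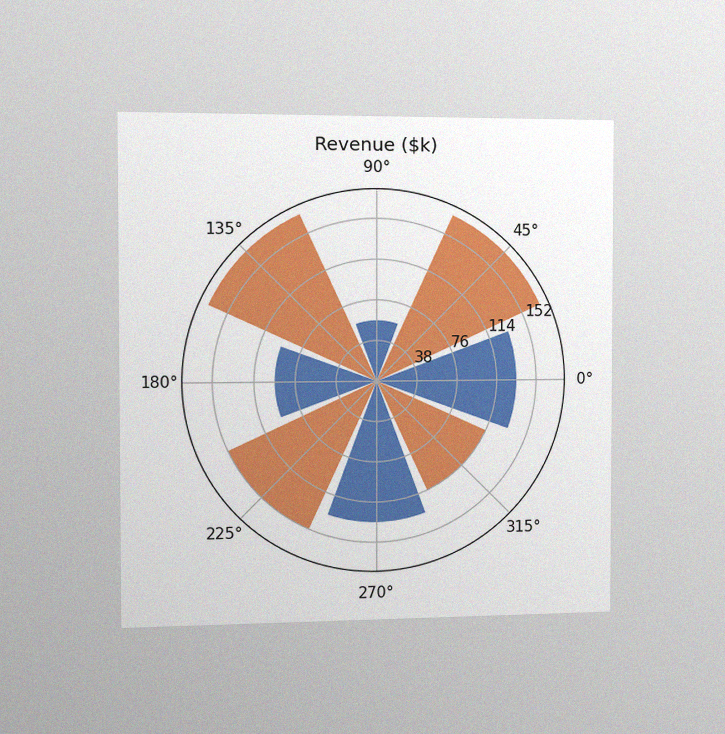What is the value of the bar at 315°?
$114k

The chart is viewed slightly from the left, with some photo noise. The bar at 315° reaches $114k on the radial axis.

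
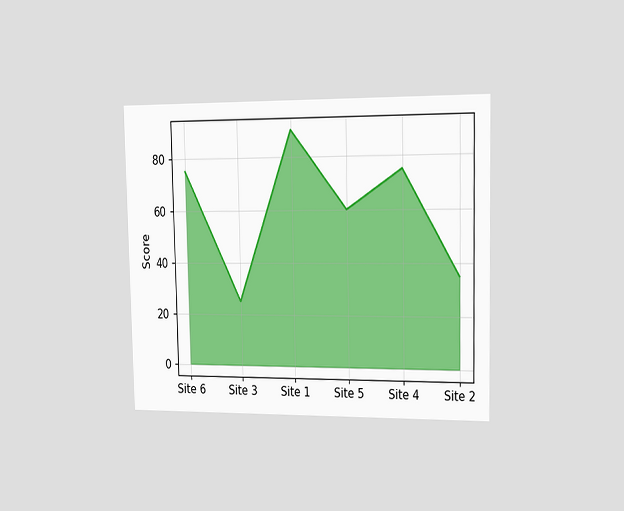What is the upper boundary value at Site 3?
The chart is viewed slightly from the right. At Site 3 the upper boundary is at 25.

25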